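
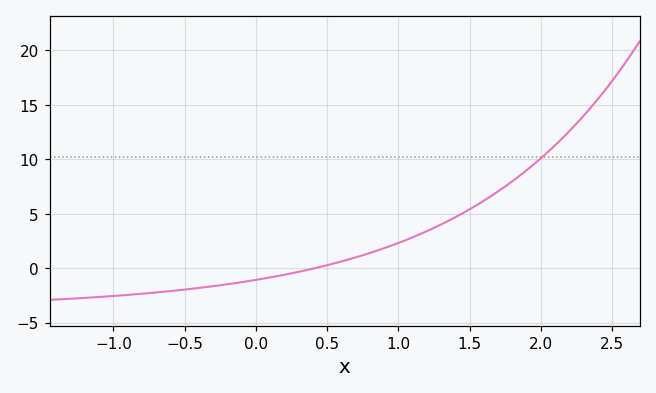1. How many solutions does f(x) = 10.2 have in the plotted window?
1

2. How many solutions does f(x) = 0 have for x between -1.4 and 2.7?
1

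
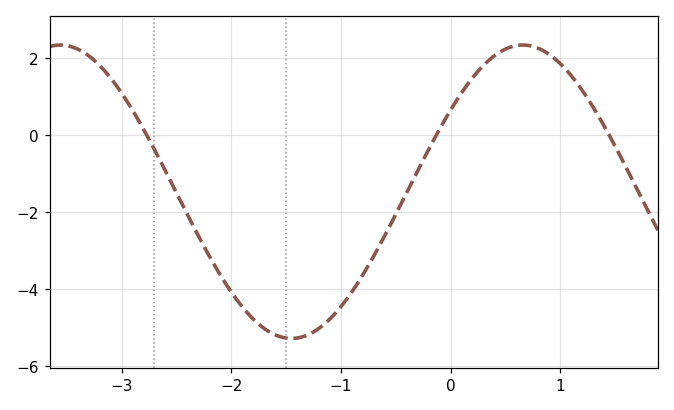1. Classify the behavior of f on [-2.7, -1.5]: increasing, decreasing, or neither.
decreasing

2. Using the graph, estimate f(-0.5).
-2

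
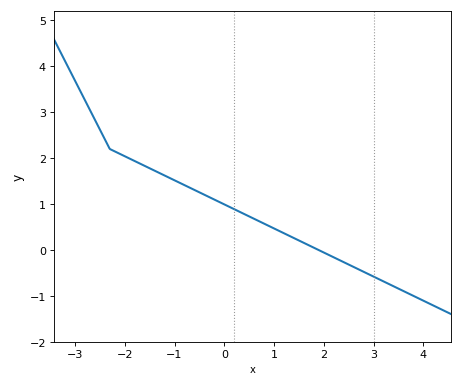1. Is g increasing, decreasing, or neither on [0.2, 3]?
decreasing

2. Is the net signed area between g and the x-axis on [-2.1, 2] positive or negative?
positive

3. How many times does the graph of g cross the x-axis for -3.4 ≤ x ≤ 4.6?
1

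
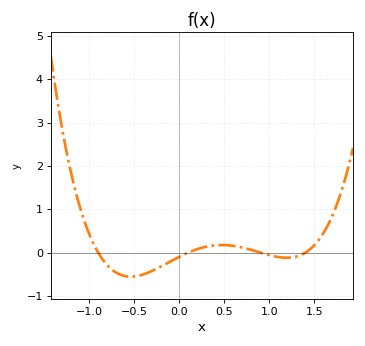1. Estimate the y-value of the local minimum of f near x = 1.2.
-0.1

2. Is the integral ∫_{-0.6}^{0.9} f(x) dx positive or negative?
negative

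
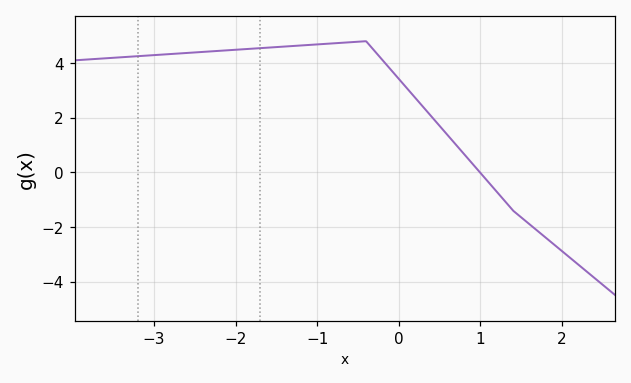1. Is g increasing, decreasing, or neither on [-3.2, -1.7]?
increasing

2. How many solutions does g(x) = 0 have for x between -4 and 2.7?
1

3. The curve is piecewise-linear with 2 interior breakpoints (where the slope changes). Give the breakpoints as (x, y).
(-0.4, 4.8); (1.4, -1.4)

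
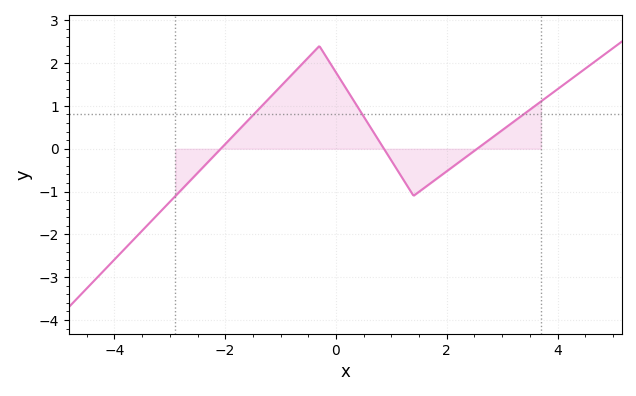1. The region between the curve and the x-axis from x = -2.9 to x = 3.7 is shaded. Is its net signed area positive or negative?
positive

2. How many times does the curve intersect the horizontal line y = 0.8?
3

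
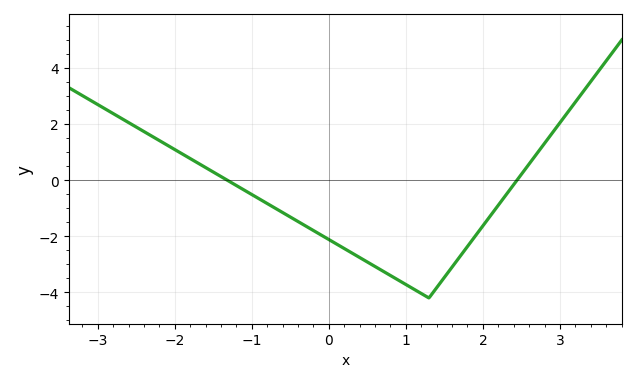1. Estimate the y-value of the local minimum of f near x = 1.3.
-4.2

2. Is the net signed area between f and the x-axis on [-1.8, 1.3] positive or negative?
negative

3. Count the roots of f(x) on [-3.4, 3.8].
2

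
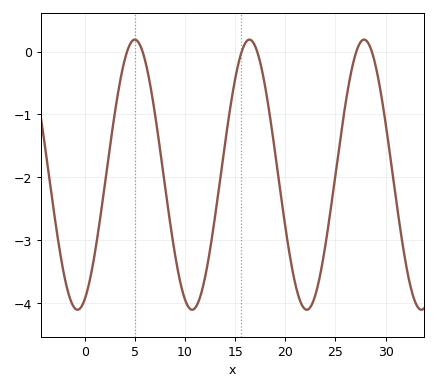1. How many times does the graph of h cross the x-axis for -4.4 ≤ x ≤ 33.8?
6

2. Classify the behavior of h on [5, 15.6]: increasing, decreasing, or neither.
neither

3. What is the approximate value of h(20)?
-2.8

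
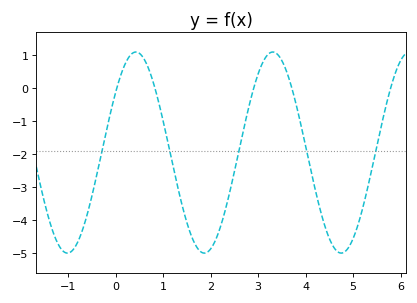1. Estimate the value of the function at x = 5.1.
-4.16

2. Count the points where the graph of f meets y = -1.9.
5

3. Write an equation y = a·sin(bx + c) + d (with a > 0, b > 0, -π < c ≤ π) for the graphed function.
y = 3.05sin(2.18x + 0.64) - 1.95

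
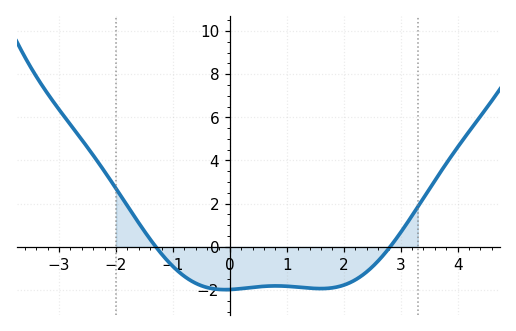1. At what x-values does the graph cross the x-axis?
-1.4, 2.8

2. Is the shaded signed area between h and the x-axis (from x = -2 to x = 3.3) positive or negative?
negative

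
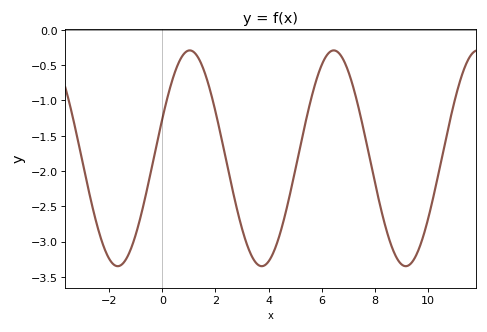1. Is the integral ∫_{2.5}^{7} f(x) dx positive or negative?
negative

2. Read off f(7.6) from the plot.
-1.46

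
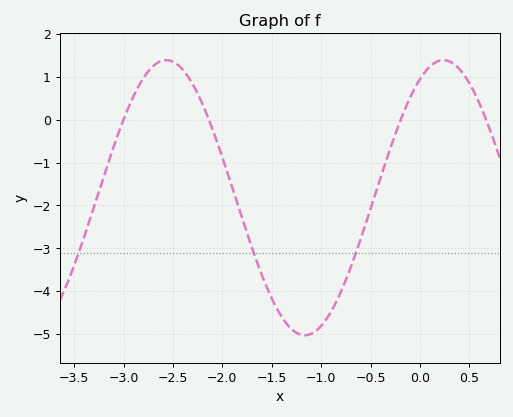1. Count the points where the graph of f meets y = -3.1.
3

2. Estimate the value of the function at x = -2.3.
0.8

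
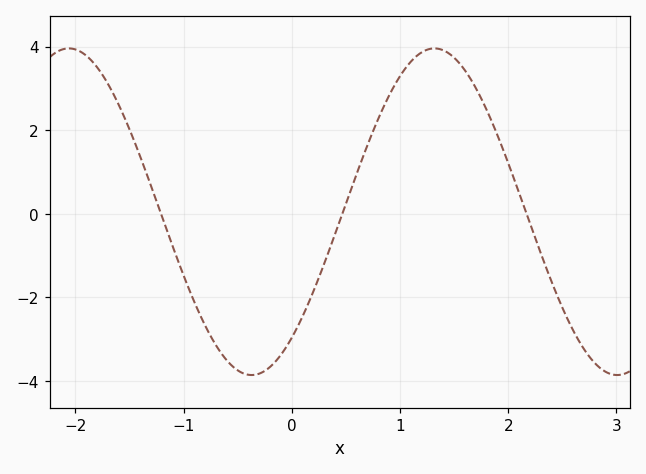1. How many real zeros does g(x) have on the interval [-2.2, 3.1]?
3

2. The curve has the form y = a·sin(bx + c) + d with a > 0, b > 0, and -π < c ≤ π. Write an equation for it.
y = 3.91sin(1.86x - 0.88) + 0.05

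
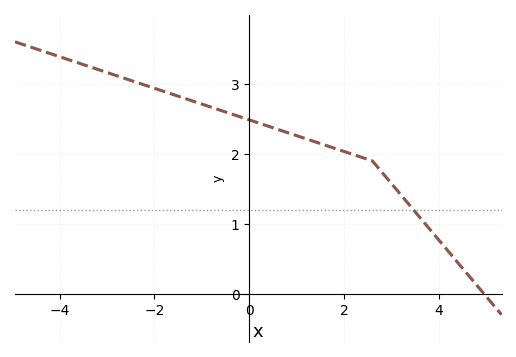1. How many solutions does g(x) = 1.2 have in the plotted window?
1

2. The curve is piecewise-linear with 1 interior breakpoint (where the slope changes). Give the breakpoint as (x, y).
(2.6, 1.9)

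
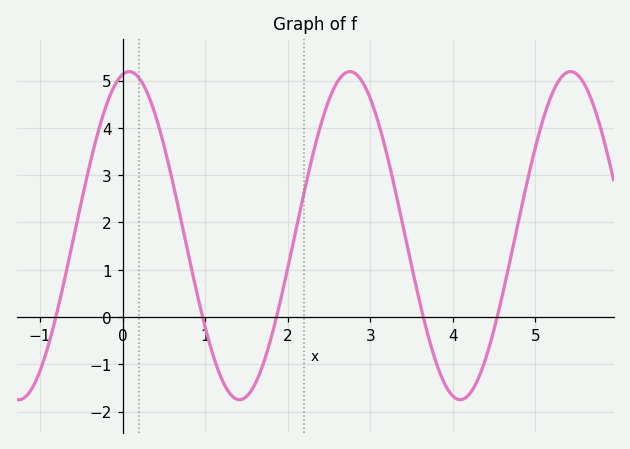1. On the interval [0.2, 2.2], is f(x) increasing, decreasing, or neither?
neither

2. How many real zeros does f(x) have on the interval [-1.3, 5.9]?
5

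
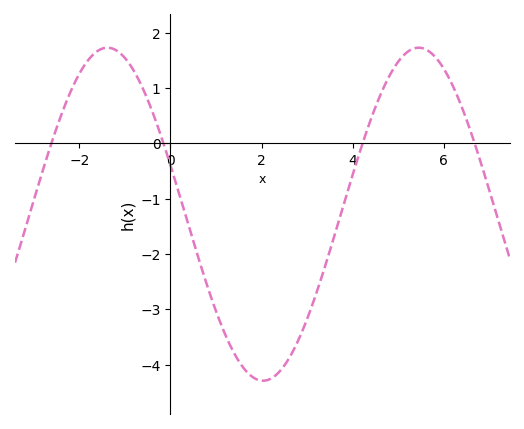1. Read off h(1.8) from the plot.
-4.22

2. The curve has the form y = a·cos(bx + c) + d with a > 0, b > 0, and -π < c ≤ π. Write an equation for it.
y = 3.01cos(0.92x + 1.27) - 1.28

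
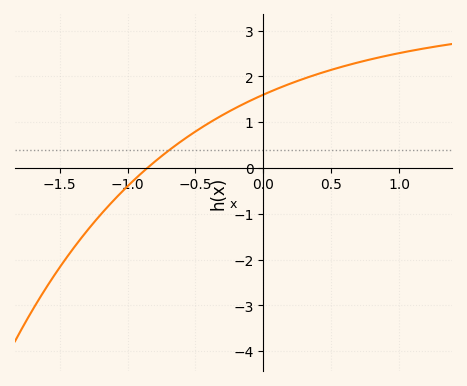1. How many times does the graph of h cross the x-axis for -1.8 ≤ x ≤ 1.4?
1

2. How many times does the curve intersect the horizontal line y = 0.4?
1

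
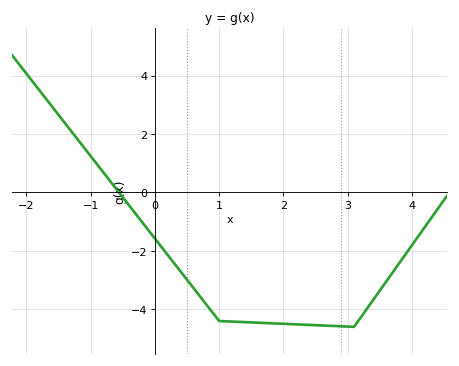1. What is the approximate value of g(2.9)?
-4.58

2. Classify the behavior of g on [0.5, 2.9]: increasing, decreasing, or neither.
decreasing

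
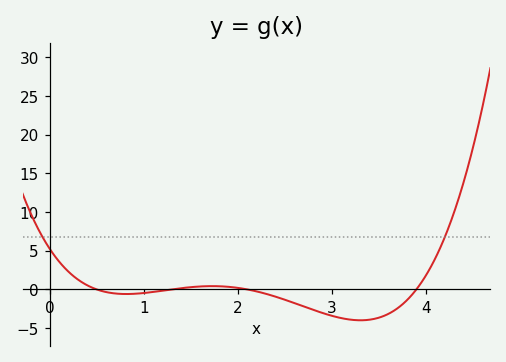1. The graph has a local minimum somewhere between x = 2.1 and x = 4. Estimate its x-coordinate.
3.3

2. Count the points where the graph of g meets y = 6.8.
2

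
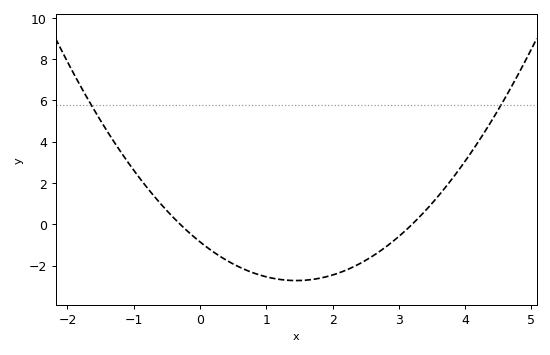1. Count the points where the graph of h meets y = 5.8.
2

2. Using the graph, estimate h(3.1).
-0.303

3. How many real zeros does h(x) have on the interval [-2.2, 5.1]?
2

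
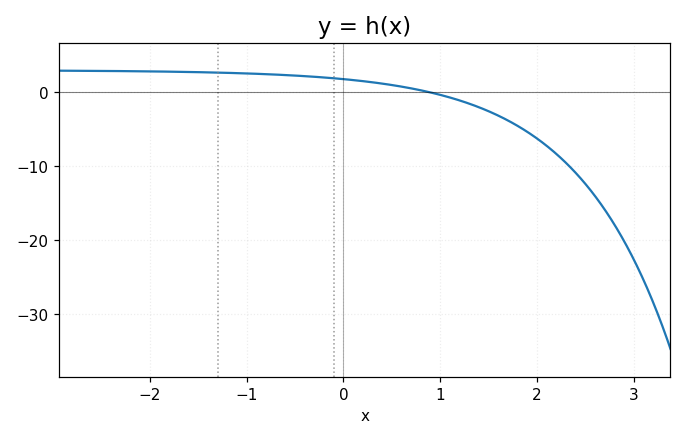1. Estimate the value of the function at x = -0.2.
1.99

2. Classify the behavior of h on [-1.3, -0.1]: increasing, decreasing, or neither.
decreasing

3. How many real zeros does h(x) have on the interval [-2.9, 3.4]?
1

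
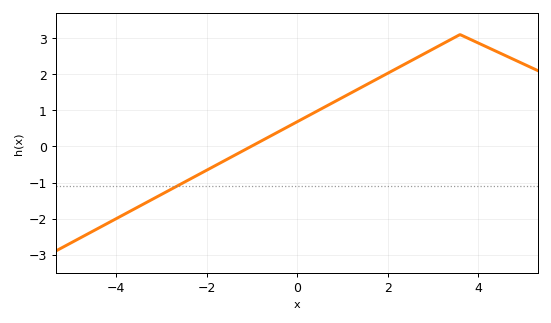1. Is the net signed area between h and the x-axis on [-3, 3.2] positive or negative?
positive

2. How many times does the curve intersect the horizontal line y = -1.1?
1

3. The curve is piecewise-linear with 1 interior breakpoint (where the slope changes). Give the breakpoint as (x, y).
(3.6, 3.1)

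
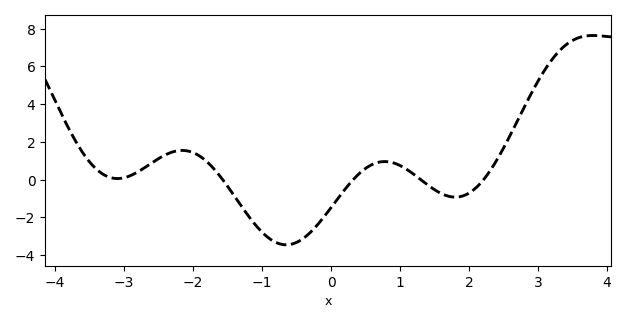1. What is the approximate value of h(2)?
-0.713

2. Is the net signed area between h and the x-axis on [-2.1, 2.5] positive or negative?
negative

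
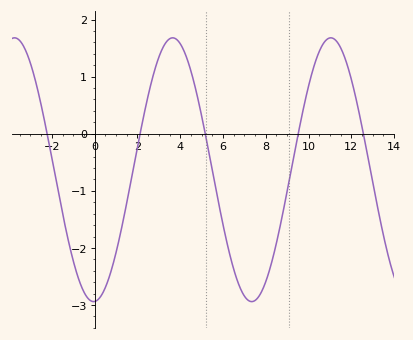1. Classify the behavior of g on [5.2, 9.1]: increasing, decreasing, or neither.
neither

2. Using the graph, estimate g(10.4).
1.35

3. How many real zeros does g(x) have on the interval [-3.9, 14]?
5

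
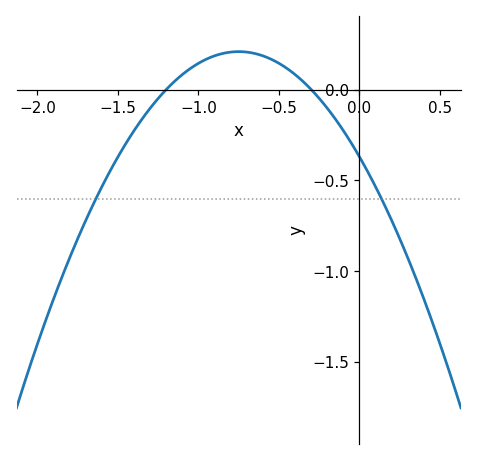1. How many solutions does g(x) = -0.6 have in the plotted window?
2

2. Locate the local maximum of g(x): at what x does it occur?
-0.75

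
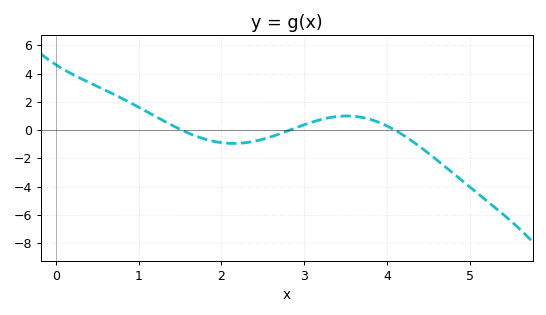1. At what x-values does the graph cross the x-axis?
1.5, 2.8, 4.1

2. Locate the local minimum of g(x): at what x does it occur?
2.1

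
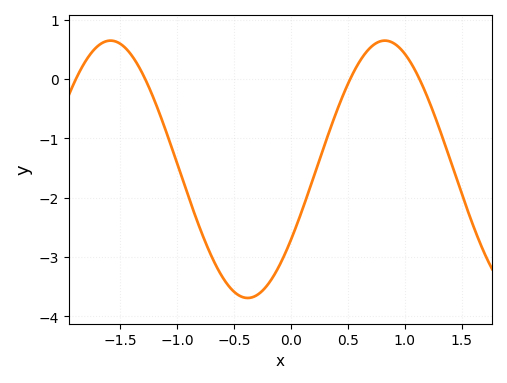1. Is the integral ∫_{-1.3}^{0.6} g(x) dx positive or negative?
negative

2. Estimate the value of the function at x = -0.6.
-3.34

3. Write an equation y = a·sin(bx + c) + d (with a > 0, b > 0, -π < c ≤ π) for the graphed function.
y = 2.17sin(2.61x - 0.582) - 1.52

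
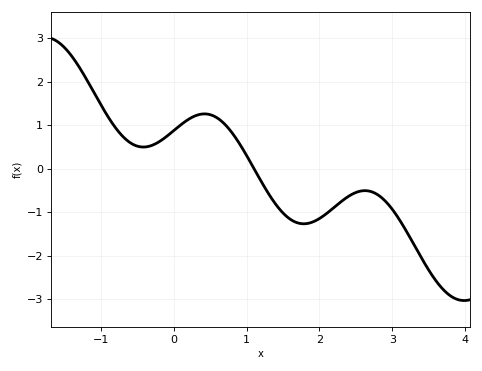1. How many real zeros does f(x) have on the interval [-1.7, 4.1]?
1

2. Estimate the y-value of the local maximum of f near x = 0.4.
1.26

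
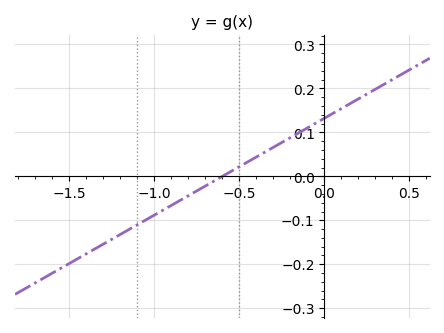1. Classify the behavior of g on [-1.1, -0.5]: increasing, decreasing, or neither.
increasing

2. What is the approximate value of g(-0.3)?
0.066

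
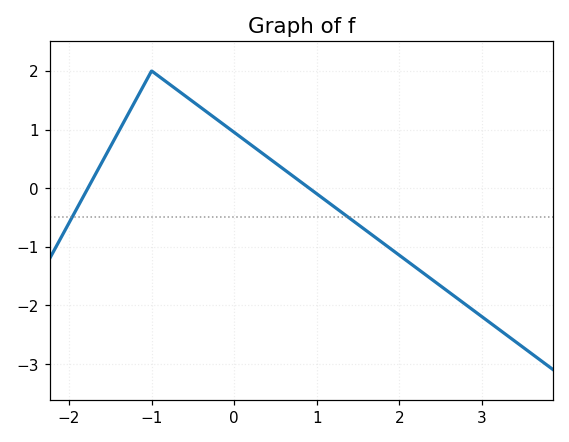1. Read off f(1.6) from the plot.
-0.7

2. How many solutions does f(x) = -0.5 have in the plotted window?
2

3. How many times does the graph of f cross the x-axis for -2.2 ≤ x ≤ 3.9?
2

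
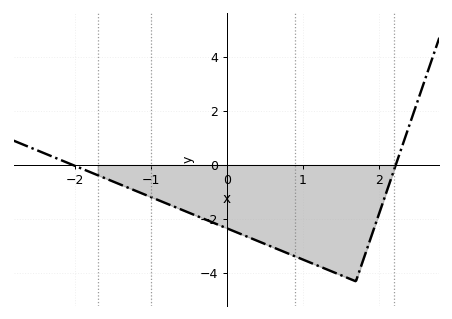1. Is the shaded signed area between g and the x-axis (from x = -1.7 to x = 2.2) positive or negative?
negative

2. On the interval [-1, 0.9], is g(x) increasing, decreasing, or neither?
decreasing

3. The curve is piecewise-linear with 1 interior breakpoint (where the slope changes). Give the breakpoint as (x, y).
(1.7, -4.3)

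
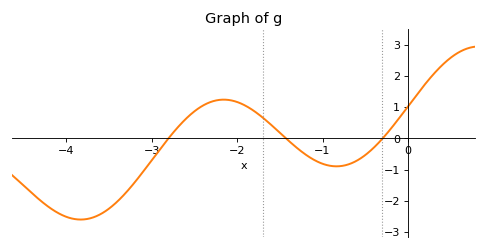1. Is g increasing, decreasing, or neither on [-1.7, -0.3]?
neither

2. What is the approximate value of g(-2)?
1.17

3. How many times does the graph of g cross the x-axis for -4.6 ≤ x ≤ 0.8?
3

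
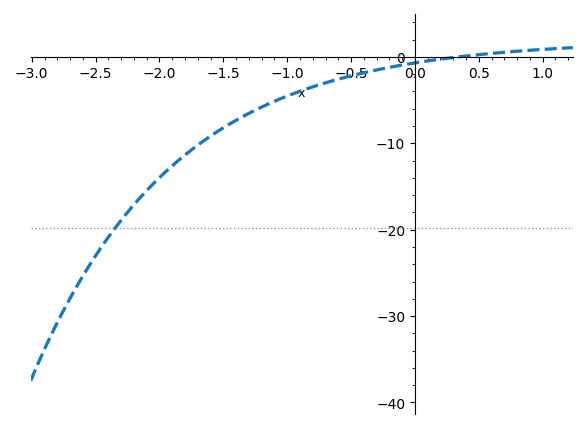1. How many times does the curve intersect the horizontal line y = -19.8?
1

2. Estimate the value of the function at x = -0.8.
-3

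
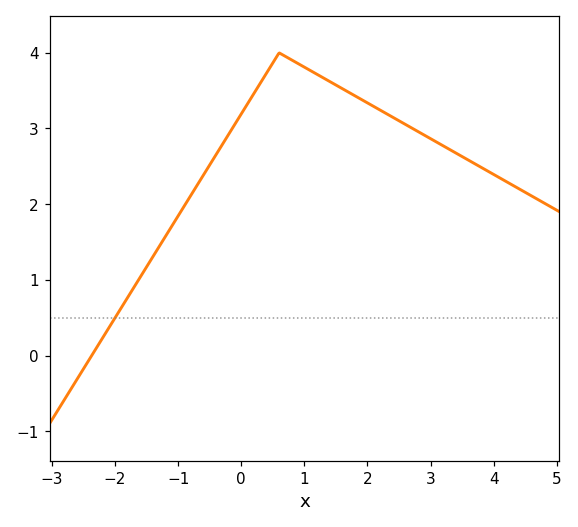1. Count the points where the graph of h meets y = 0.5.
1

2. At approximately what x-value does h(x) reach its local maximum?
0.6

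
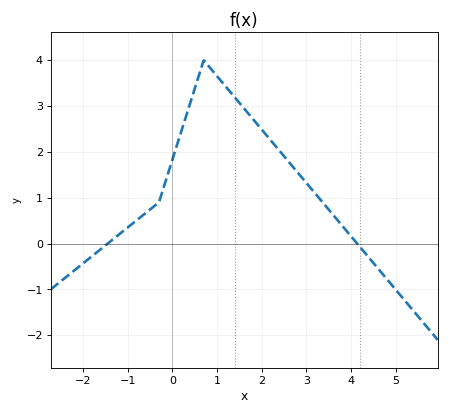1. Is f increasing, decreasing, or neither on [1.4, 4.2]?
decreasing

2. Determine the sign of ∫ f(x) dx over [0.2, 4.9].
positive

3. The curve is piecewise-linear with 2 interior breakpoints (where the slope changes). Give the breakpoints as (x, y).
(-0.3, 0.9); (0.7, 4)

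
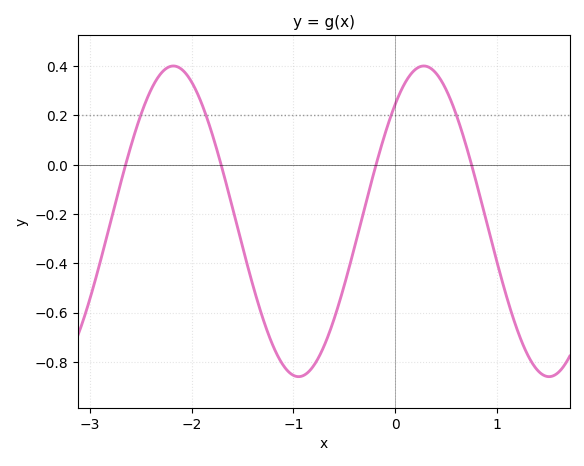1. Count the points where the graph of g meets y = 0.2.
4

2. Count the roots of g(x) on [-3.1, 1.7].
4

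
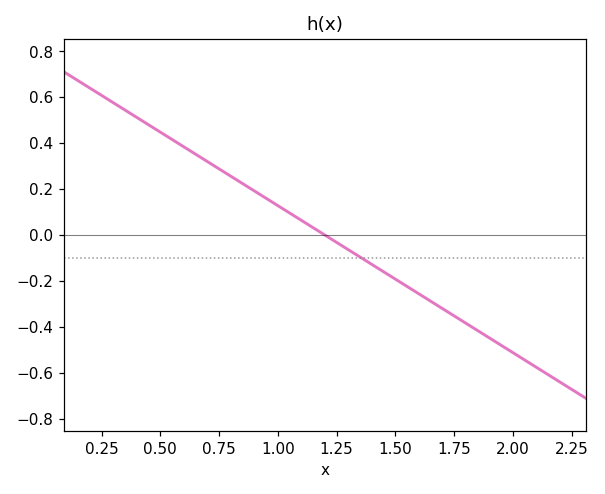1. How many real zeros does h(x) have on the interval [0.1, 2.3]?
1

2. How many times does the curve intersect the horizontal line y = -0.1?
1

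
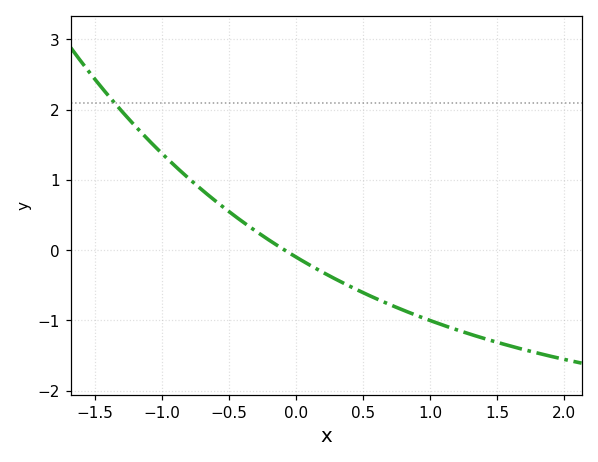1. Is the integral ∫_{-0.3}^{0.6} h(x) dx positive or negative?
negative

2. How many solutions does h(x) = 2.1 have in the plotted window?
1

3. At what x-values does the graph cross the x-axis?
-0.1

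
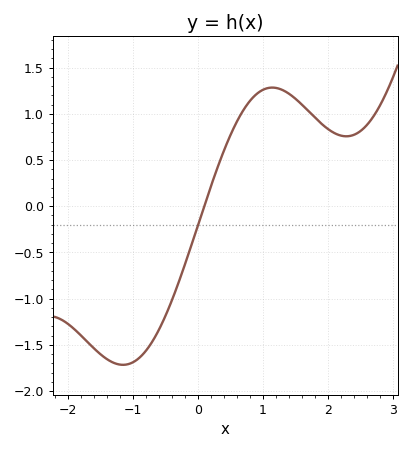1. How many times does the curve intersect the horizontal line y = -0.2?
1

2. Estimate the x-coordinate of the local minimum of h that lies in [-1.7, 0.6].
-1.1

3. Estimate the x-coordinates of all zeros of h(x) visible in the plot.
0.1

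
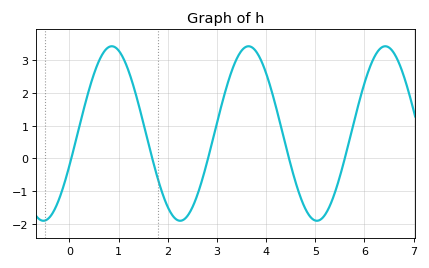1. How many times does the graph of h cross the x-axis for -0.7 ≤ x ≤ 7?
5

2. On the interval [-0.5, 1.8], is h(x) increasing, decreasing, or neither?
neither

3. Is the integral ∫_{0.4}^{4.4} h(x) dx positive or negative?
positive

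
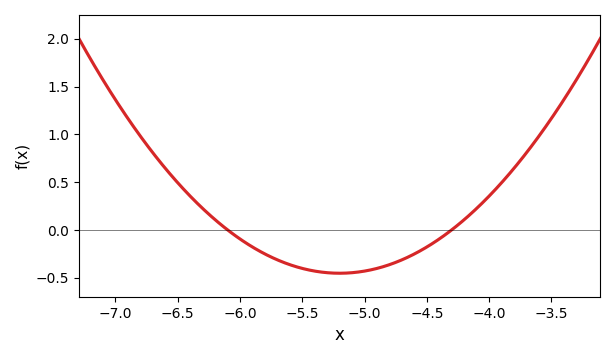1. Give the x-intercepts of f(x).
-6.1, -4.3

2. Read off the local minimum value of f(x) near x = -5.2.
-0.45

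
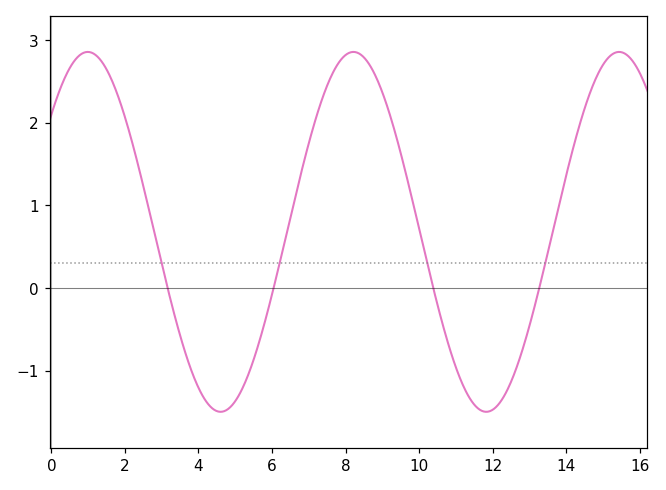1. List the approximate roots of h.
3.16, 6.04, 10.4, 13.3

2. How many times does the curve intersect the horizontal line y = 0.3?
4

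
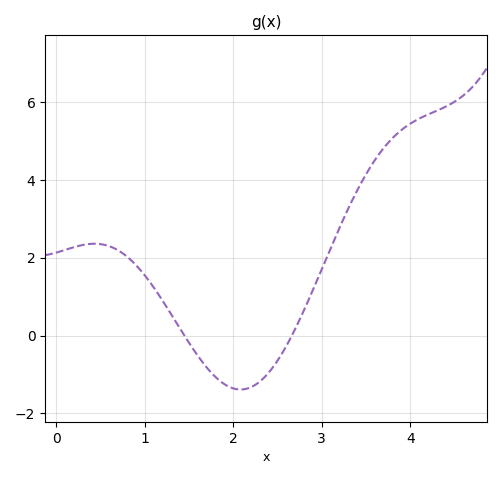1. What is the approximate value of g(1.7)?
-0.8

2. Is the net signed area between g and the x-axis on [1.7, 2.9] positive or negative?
negative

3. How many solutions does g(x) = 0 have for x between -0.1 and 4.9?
2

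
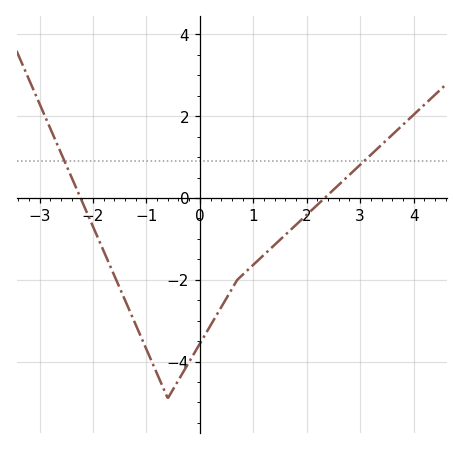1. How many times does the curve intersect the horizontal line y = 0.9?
2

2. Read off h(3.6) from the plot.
1.6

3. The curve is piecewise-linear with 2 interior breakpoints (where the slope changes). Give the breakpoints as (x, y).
(-0.6, -4.9); (0.7, -2)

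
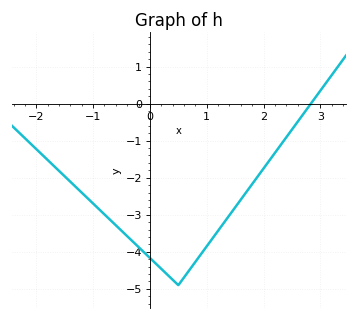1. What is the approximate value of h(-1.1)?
-2.5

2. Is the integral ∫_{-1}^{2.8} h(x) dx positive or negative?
negative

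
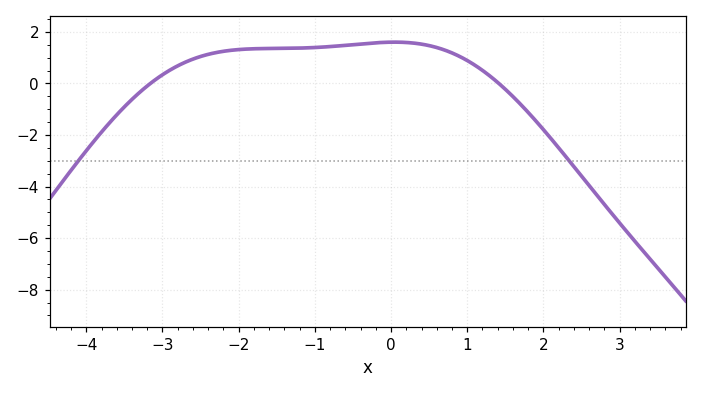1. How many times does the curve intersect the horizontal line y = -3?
2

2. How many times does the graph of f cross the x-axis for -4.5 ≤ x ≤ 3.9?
2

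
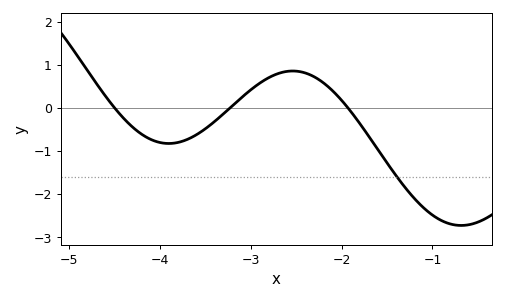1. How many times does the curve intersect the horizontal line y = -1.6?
1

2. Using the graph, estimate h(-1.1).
-2.3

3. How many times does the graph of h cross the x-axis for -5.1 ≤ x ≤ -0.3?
3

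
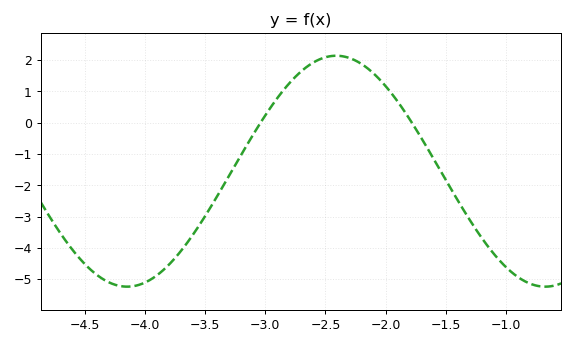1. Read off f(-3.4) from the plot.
-2.36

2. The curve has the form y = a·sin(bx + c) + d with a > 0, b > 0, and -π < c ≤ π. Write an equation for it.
y = 3.69sin(1.81x - 0.35) - 1.55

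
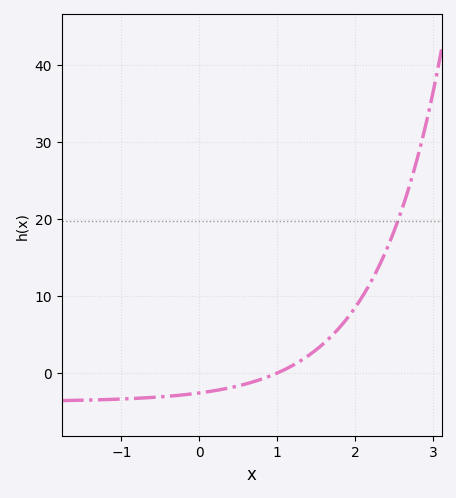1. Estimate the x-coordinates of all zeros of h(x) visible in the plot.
1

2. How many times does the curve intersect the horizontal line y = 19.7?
1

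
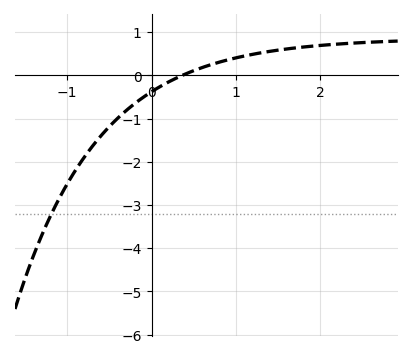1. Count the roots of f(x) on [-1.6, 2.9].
1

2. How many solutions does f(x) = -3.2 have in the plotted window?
1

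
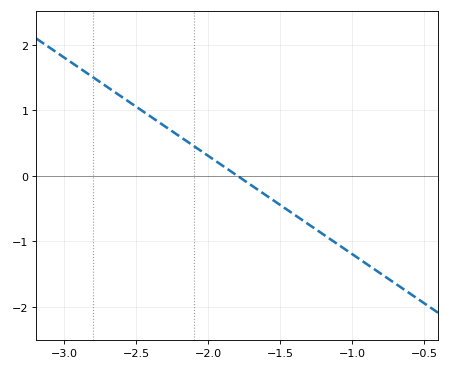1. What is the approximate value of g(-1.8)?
0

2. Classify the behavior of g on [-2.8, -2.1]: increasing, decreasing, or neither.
decreasing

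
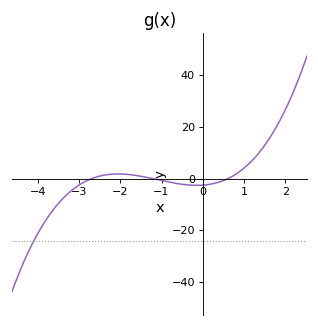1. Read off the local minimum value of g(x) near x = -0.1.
-2.55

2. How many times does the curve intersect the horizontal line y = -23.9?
1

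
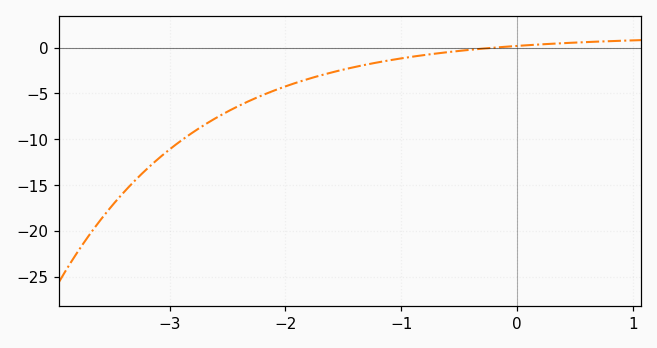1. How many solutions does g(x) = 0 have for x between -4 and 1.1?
1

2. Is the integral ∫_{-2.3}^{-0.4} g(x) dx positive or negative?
negative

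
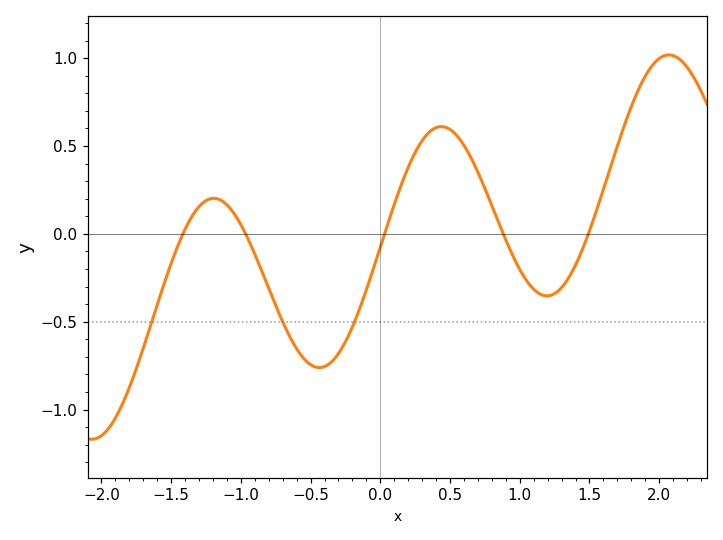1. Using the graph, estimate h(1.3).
-0.3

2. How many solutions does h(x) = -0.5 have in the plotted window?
3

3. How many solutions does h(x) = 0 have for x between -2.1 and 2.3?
5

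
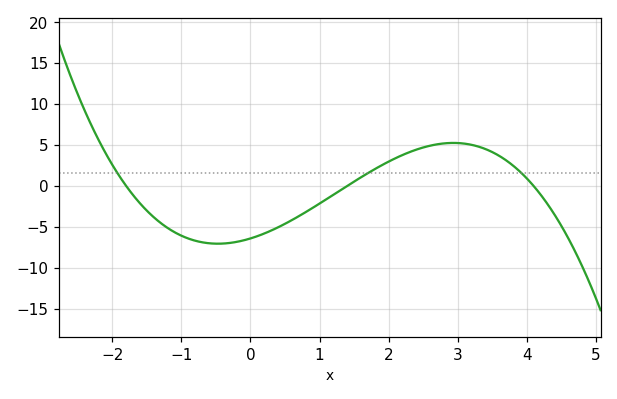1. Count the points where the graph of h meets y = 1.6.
3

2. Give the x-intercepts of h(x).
-1.8, 1.4, 4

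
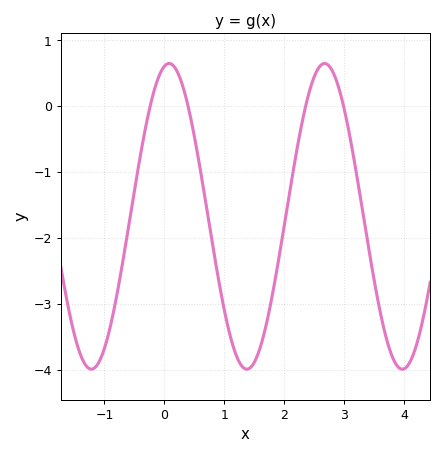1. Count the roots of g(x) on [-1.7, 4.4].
4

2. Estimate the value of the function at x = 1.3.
-3.95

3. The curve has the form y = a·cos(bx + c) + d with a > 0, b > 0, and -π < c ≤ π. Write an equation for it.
y = 2.32cos(2.42x - 0.192) - 1.67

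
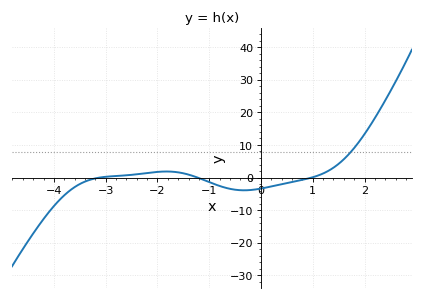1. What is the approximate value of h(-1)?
-1.4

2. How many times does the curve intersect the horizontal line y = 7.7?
1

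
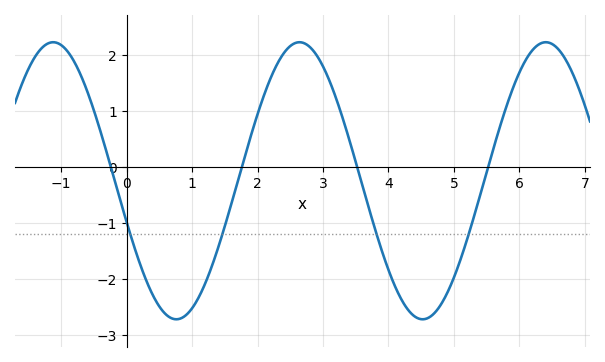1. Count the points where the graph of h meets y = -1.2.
4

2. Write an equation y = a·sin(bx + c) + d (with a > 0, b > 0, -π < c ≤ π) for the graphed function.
y = 2.47sin(1.7x - 2.8) - 0.25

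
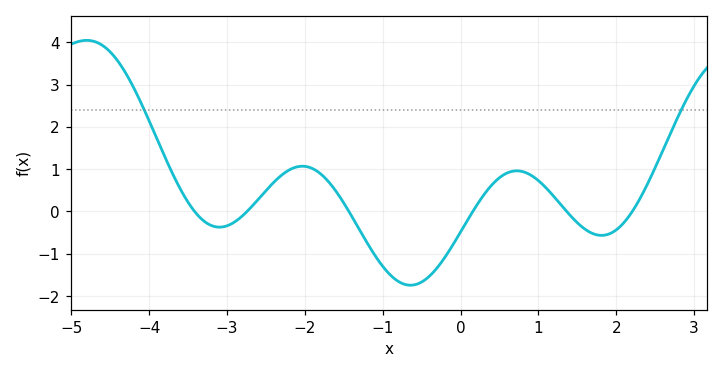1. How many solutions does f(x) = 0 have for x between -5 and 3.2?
6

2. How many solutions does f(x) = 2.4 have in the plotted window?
2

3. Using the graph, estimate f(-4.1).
2.5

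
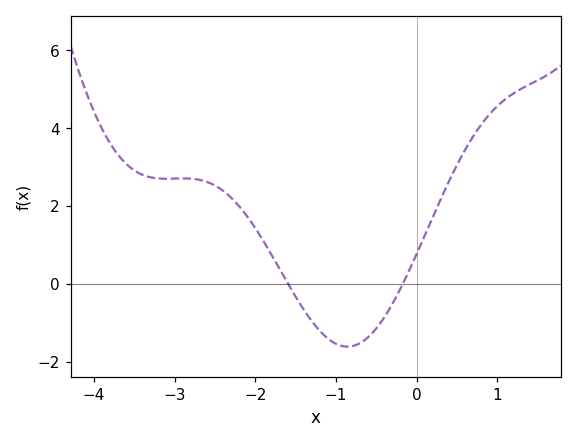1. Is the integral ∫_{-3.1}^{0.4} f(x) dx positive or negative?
positive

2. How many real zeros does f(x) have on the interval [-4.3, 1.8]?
2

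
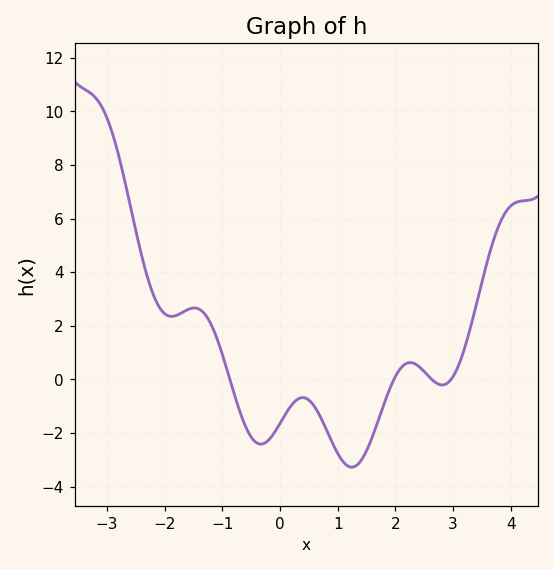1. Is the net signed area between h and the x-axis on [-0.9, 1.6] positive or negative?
negative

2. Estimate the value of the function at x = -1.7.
2.49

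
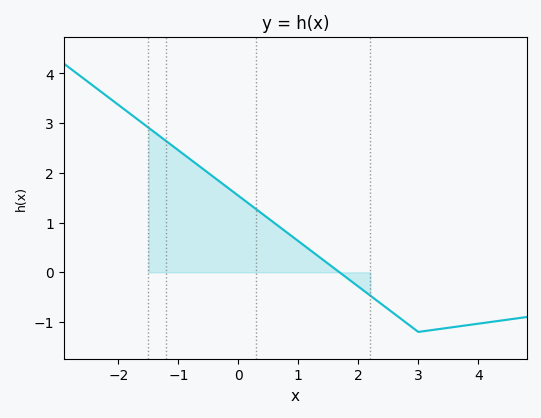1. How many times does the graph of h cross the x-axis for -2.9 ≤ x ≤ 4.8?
1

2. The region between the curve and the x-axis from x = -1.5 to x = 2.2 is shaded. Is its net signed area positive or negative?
positive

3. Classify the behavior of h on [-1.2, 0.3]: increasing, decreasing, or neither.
decreasing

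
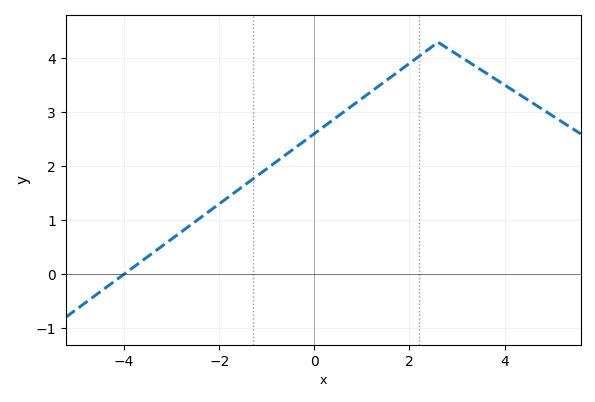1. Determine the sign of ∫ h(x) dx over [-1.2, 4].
positive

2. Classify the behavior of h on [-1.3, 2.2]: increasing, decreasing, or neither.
increasing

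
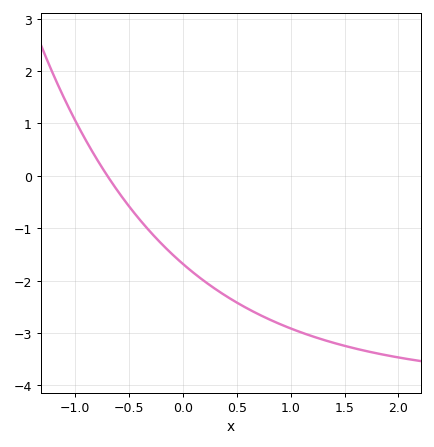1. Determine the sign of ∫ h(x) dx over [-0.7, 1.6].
negative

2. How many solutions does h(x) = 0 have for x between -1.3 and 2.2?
1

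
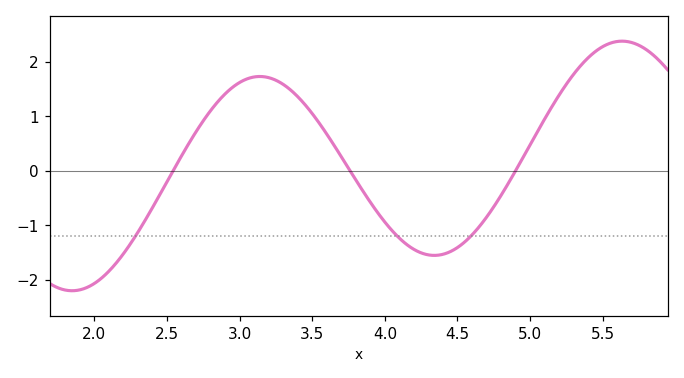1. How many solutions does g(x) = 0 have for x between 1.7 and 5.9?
3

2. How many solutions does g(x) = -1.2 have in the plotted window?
3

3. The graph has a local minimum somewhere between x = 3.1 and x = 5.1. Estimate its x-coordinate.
4.34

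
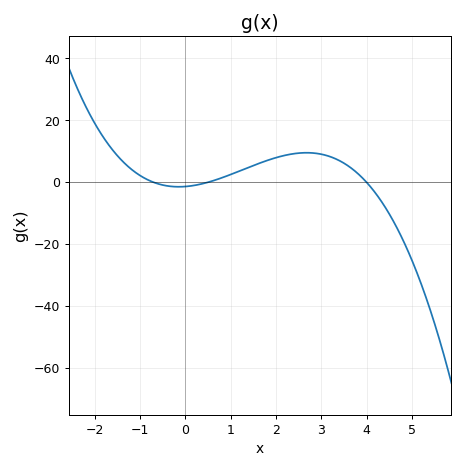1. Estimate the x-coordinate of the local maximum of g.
2.68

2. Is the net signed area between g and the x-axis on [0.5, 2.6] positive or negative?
positive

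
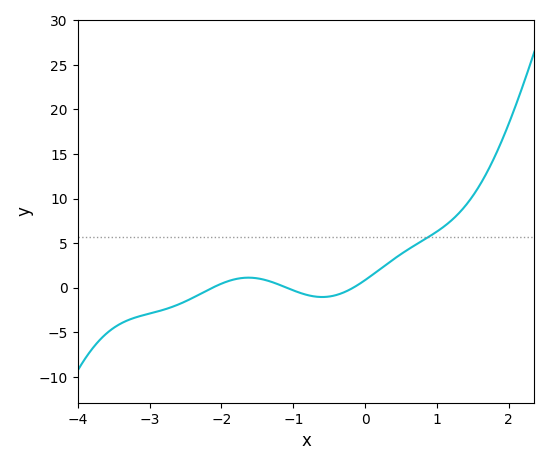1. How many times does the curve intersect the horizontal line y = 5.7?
1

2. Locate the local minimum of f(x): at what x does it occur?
-0.598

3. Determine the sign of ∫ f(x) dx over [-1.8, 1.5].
positive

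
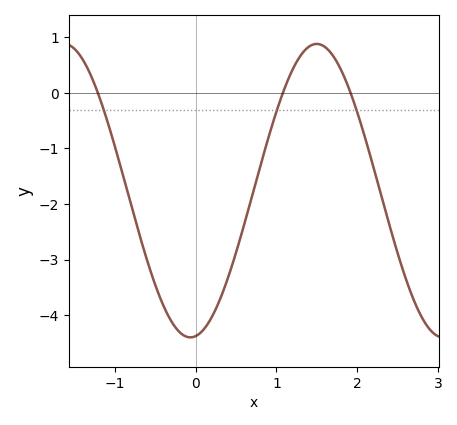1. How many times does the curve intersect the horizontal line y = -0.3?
3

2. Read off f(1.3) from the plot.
0.7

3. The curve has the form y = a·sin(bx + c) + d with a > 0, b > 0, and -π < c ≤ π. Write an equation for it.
y = 2.64sin(2x - 1.4) - 1.76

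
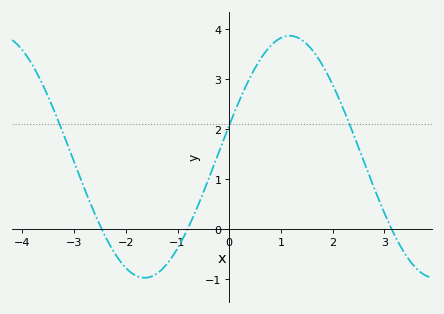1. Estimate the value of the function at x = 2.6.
1.37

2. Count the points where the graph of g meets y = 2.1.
3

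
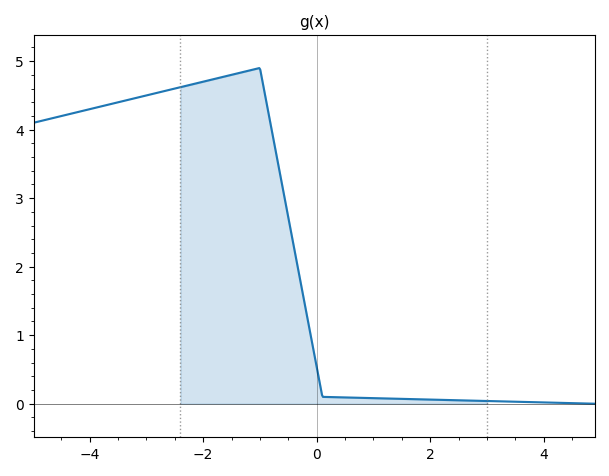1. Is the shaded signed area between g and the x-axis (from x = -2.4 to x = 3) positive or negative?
positive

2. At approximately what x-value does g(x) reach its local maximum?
-1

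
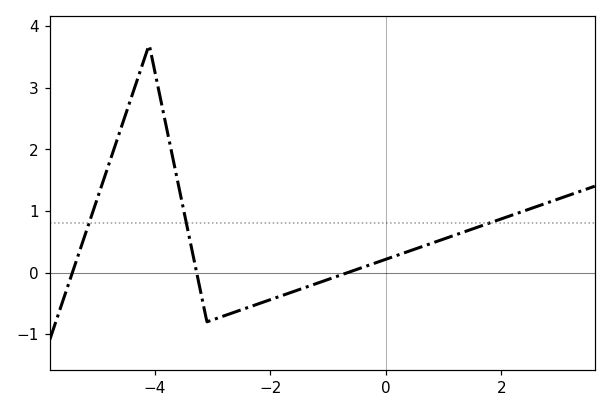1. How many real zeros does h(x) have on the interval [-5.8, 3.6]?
3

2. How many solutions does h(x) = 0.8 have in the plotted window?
3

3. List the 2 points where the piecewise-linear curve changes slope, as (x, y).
(-4.1, 3.7); (-3.1, -0.8)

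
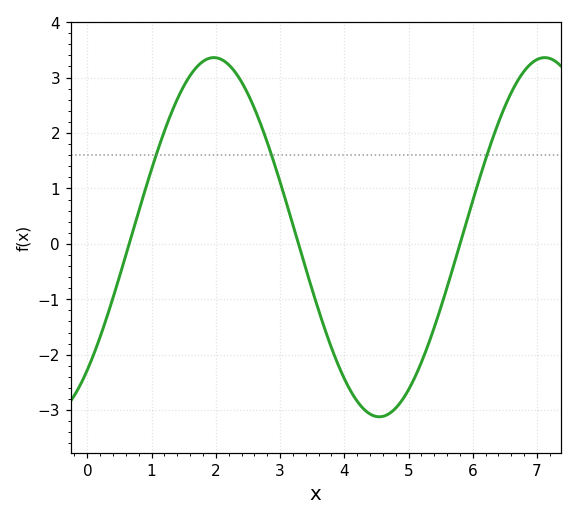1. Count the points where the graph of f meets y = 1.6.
3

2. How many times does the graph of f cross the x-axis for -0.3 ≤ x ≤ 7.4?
3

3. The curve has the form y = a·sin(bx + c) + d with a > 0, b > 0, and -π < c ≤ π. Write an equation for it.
y = 3.24sin(1.22x - 0.832) + 0.12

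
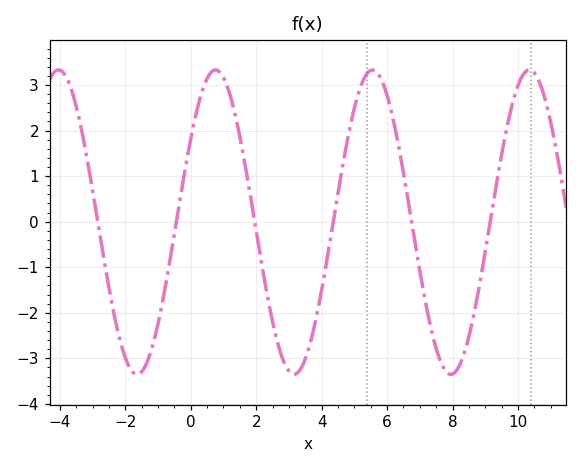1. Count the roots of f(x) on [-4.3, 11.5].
6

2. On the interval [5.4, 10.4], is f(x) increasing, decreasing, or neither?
neither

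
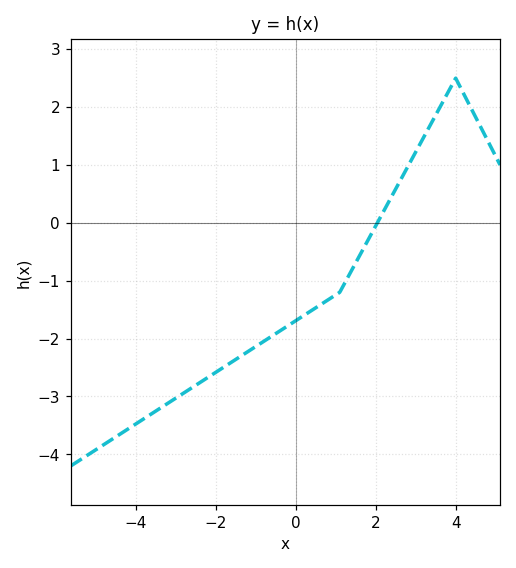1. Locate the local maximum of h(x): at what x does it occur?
4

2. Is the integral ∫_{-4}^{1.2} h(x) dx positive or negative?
negative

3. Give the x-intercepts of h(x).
2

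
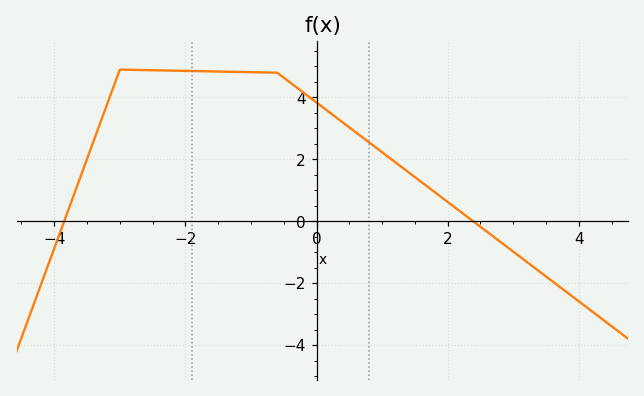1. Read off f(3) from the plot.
-0.98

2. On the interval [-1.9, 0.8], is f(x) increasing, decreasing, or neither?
decreasing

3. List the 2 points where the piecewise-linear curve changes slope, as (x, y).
(-3, 4.9); (-0.6, 4.8)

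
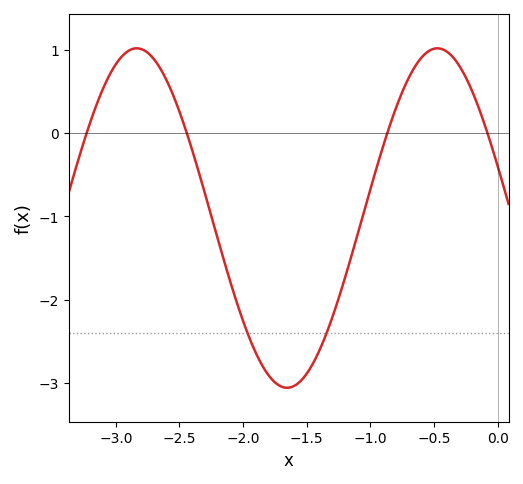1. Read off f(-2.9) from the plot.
0.991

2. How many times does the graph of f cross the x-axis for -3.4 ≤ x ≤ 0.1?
4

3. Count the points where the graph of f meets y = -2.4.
2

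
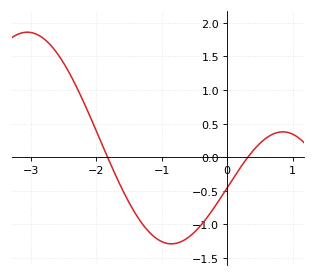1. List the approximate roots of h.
-1.83, 0.317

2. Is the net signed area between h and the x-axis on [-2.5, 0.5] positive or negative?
negative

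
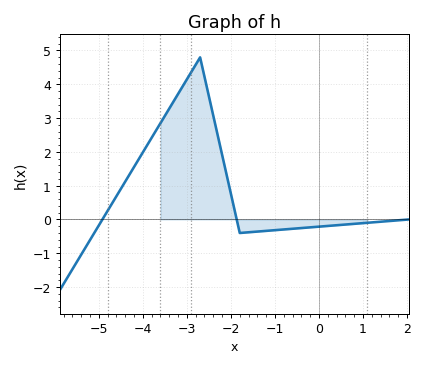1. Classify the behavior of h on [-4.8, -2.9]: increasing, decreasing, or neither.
increasing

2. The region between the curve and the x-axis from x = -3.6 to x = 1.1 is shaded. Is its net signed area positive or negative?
positive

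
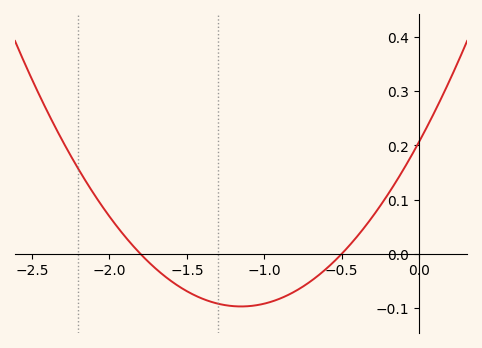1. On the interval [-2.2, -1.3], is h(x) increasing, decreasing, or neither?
decreasing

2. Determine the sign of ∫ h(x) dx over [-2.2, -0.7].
negative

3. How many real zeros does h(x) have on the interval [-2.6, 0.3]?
2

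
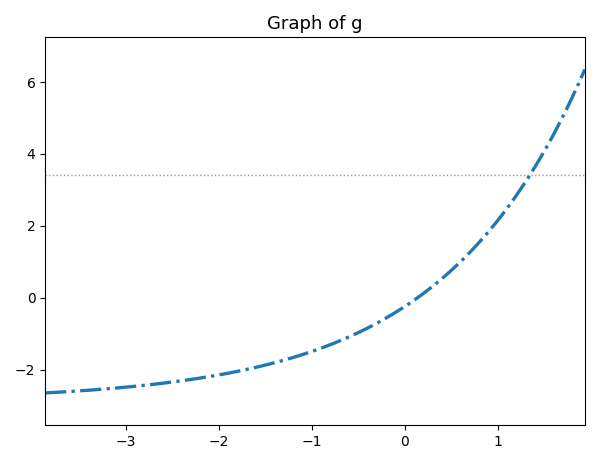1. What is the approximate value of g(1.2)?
2.83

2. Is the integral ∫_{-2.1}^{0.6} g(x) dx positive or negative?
negative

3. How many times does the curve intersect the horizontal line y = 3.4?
1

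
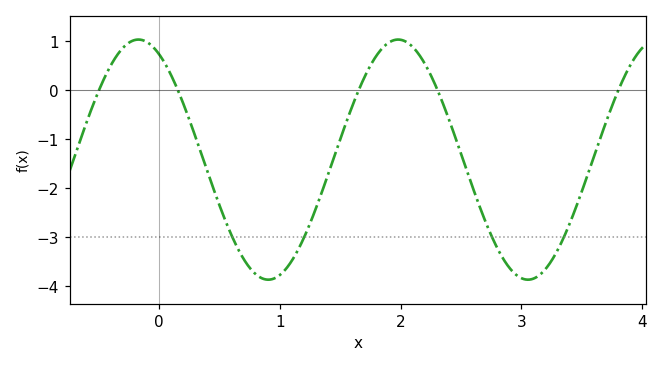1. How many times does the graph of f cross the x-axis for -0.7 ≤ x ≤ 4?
5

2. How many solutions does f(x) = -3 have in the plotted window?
4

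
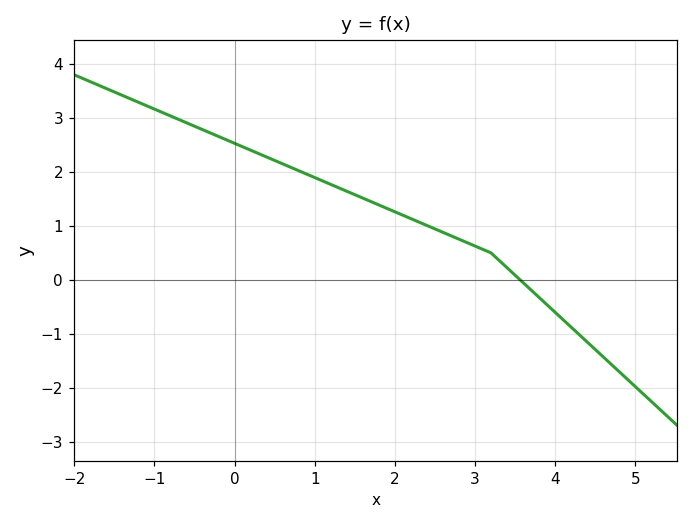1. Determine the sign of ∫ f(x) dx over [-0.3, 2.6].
positive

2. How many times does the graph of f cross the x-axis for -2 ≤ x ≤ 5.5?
1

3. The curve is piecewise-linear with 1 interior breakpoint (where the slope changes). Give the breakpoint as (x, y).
(3.2, 0.5)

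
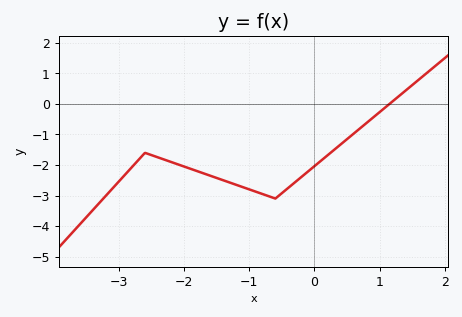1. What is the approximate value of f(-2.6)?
-1.6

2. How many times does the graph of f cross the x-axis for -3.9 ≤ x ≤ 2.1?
1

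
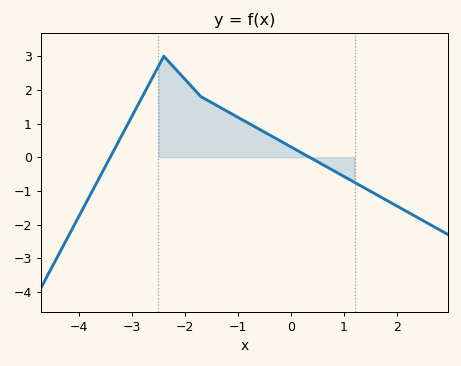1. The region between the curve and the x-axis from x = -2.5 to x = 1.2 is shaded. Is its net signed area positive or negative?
positive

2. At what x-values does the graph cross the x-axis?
-3.41, 0.35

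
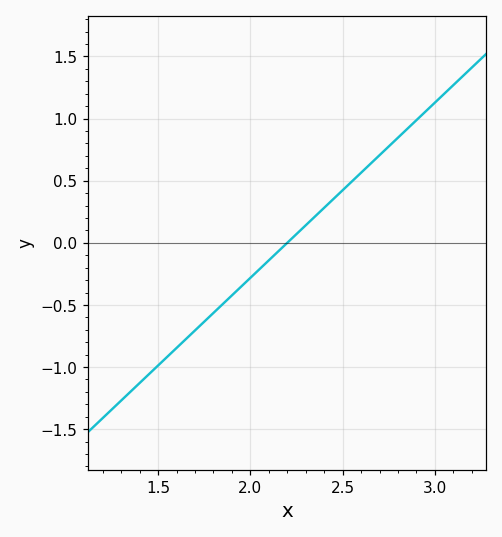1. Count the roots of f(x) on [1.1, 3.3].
1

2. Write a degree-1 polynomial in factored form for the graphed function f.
y = 1.41(x - 2.2)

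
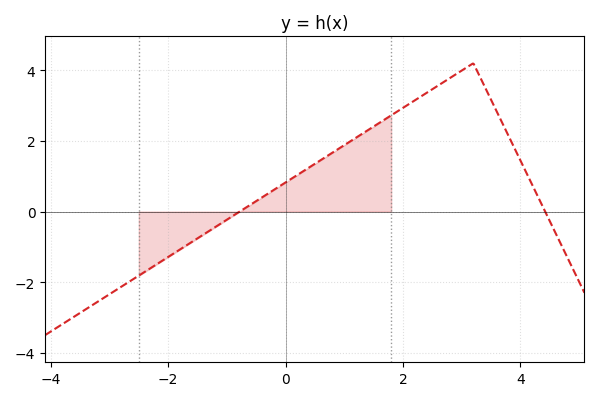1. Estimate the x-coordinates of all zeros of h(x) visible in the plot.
-0.8, 4.4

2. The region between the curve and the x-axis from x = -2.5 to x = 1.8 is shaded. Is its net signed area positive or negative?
positive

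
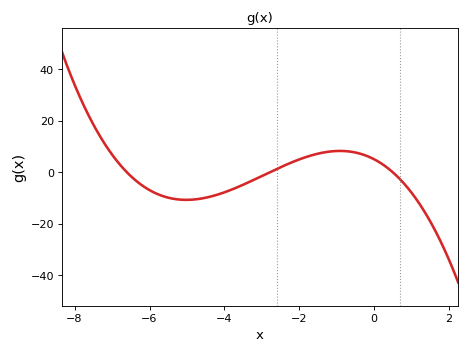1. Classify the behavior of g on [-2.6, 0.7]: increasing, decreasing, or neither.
neither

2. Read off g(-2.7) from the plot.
0.686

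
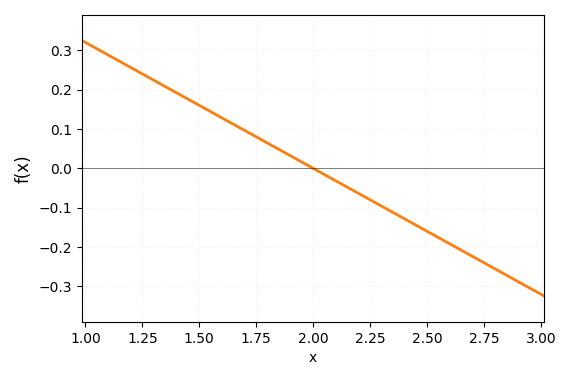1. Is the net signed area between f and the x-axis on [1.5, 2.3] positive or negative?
positive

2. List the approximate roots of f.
2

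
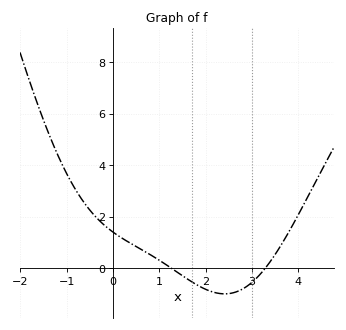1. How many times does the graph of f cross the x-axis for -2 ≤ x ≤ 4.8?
2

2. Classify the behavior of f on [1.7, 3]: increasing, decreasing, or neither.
neither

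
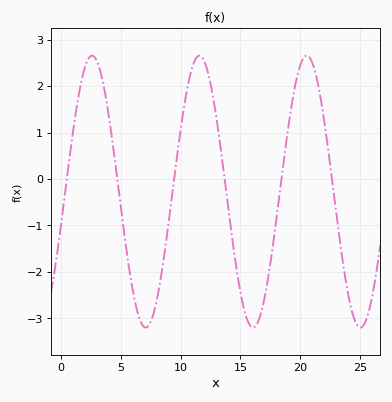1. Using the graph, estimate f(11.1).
2.51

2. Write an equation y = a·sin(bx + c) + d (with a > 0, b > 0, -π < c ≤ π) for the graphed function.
y = 2.93sin(0.7x - 0.242) - 0.27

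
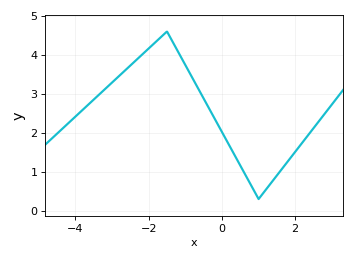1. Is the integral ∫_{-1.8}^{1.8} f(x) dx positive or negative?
positive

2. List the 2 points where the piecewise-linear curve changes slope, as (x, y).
(-1.5, 4.6); (1, 0.3)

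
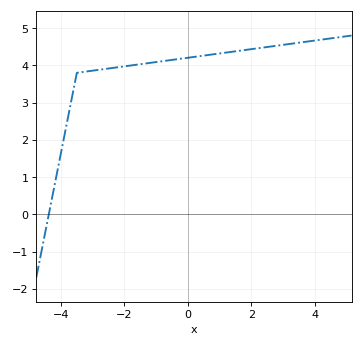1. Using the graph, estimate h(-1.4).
4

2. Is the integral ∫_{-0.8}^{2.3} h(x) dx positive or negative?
positive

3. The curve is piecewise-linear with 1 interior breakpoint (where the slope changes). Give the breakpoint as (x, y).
(-3.5, 3.8)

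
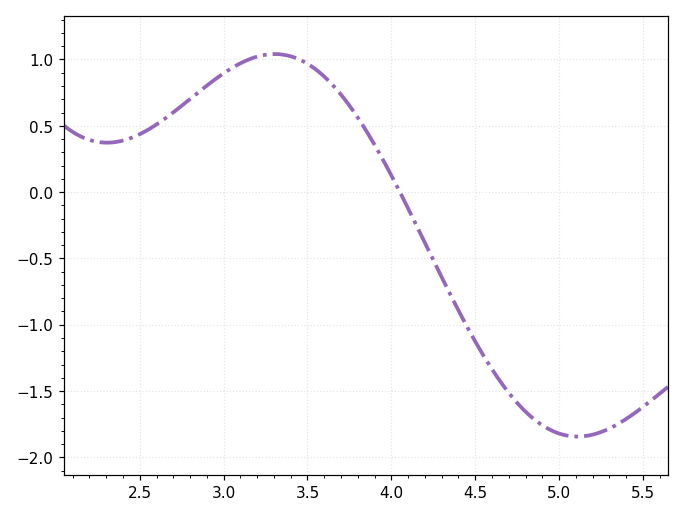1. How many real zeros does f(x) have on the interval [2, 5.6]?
1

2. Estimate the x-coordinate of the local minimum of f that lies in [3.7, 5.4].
5.11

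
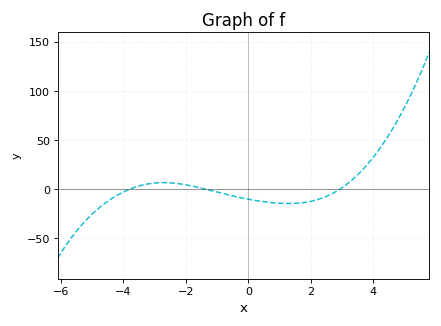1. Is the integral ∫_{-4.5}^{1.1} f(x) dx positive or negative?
negative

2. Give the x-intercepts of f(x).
-3.8, -1.4, 3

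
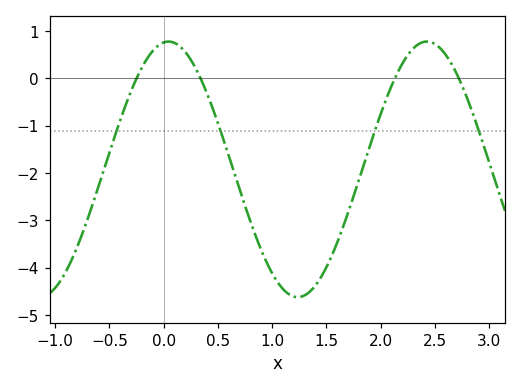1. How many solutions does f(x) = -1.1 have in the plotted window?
4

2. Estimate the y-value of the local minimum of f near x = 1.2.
-4.6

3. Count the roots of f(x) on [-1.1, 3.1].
4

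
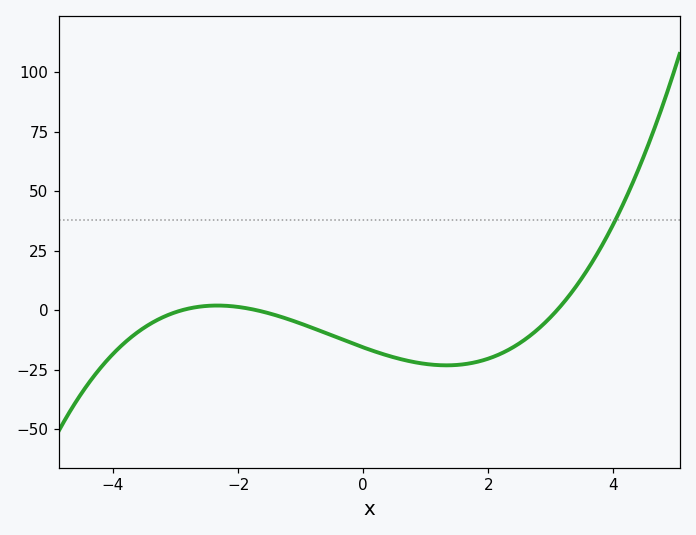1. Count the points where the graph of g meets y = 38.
1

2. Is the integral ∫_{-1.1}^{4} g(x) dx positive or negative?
negative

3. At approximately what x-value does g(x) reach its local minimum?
1.34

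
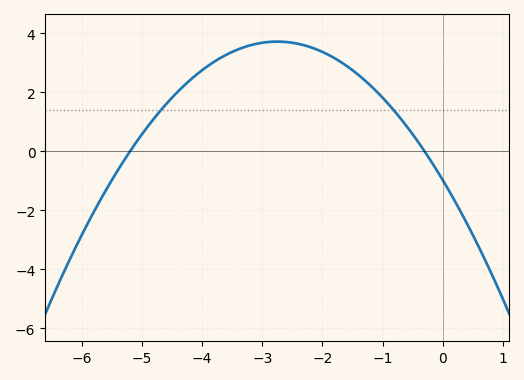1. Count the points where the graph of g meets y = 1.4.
2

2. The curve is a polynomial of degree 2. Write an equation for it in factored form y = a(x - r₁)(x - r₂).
y = -0.62(x + 5.2)(x + 0.3)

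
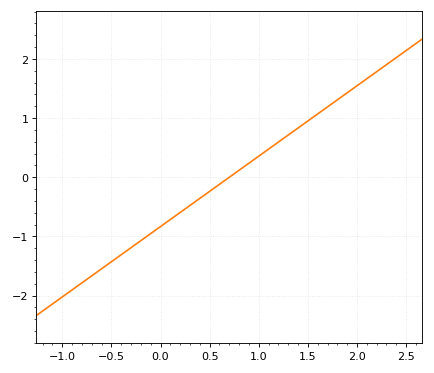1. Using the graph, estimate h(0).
-0.8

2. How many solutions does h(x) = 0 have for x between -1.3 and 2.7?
1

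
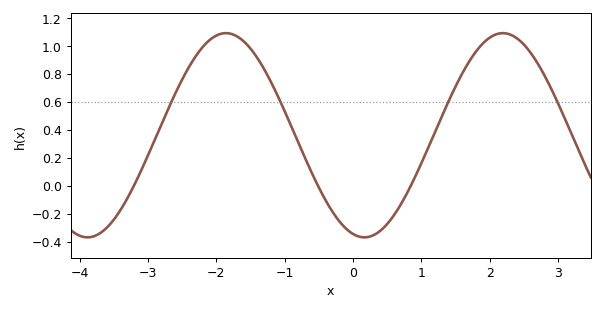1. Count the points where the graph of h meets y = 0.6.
4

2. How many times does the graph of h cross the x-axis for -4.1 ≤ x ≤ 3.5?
3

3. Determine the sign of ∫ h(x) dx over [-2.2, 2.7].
positive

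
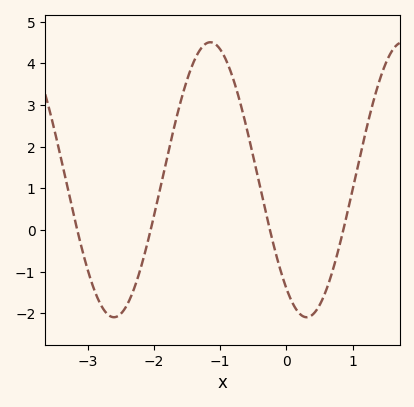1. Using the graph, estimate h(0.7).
-0.967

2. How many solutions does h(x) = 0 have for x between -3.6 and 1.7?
4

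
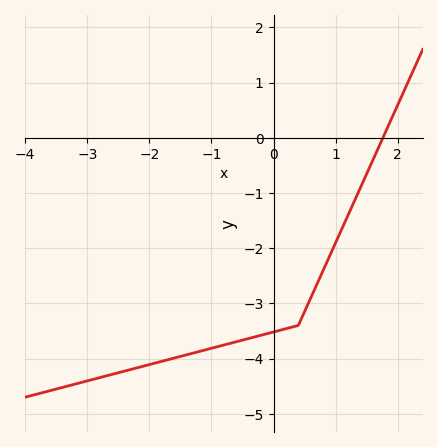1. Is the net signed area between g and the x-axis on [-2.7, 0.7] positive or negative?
negative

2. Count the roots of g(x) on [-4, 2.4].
1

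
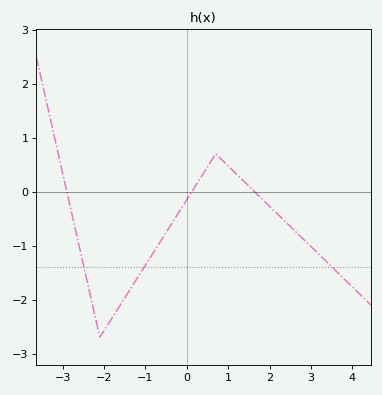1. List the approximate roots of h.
-2.8, 0.2, 1.6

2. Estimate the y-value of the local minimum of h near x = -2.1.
-2.7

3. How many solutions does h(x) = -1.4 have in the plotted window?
3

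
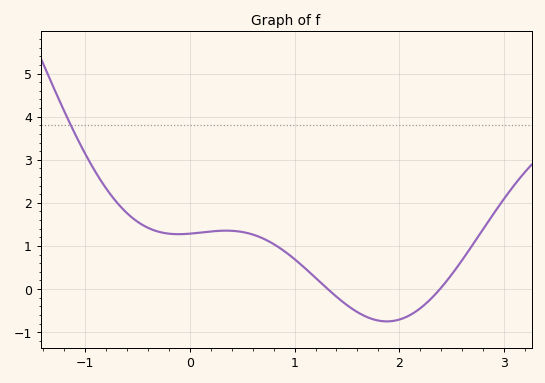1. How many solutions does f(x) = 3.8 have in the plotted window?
1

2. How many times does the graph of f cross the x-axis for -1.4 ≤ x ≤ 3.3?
2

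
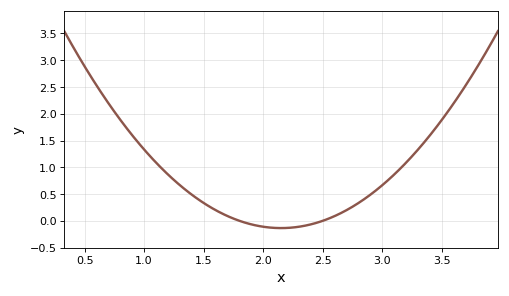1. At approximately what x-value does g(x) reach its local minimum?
2.15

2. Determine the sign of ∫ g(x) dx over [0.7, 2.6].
positive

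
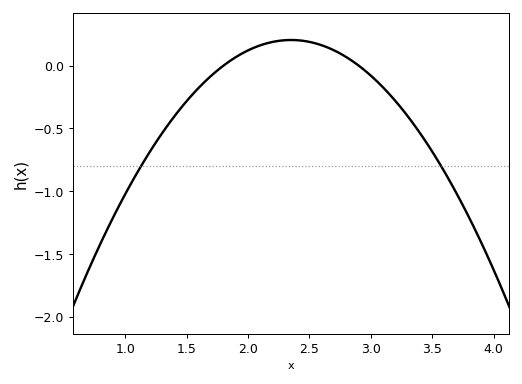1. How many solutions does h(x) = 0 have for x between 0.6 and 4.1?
2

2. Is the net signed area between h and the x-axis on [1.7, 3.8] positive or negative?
negative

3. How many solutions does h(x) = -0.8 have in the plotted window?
2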